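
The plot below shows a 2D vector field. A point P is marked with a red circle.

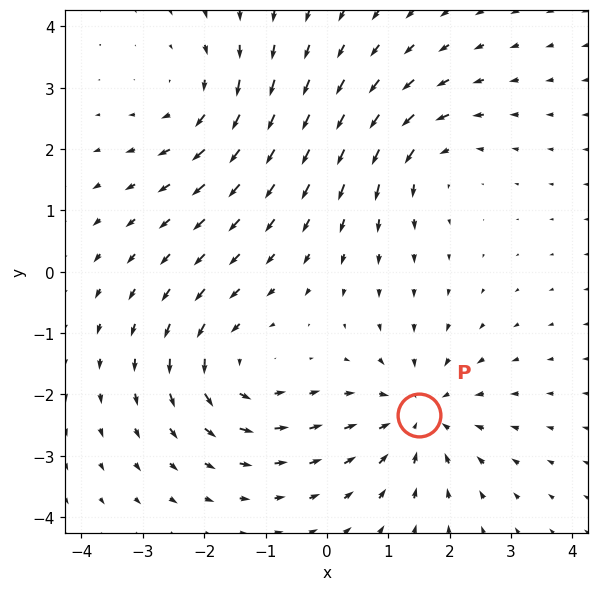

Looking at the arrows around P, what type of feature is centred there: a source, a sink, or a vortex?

At P (1.5, -2.3) the arrows converge inward. Divergence about -4, curl ≈0 — negative divergence with near-zero curl is a sink.

sink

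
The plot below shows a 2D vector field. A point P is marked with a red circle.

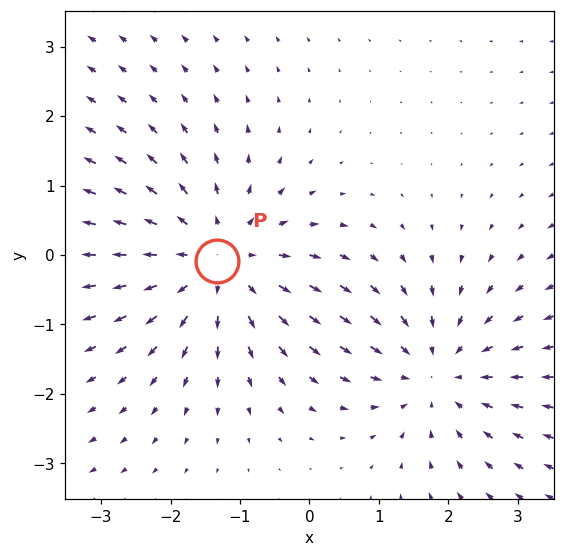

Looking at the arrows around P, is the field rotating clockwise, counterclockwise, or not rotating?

Near P at (-1.3, -0.1) the arrows show no circulation. The curl there is ≈0.

not rotating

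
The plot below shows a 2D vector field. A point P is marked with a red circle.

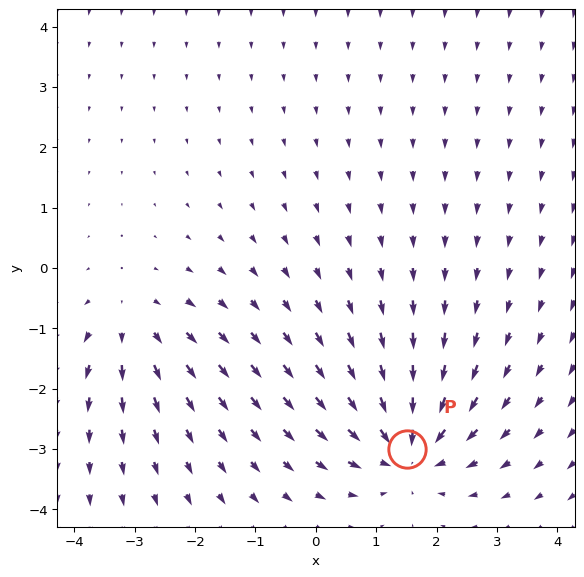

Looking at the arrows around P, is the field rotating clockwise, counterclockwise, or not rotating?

Near P at (1.5, -3.0) the arrows show no circulation. The curl there is ≈0.

not rotating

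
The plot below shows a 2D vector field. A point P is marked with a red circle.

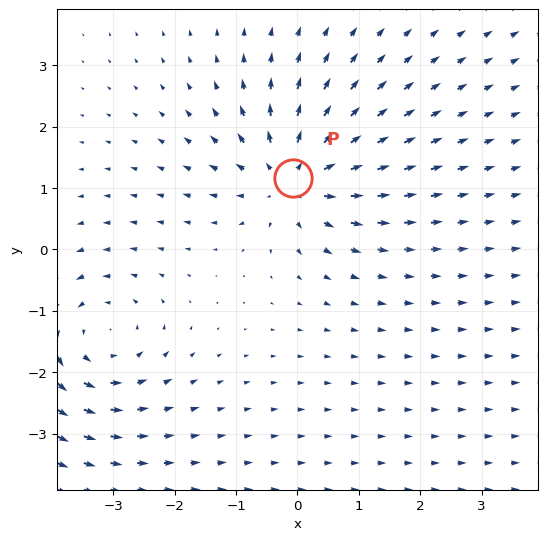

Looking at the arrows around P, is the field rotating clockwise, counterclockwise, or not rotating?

Near P at (-0.1, 1.2) the arrows show no circulation. The curl there is ≈0.

not rotating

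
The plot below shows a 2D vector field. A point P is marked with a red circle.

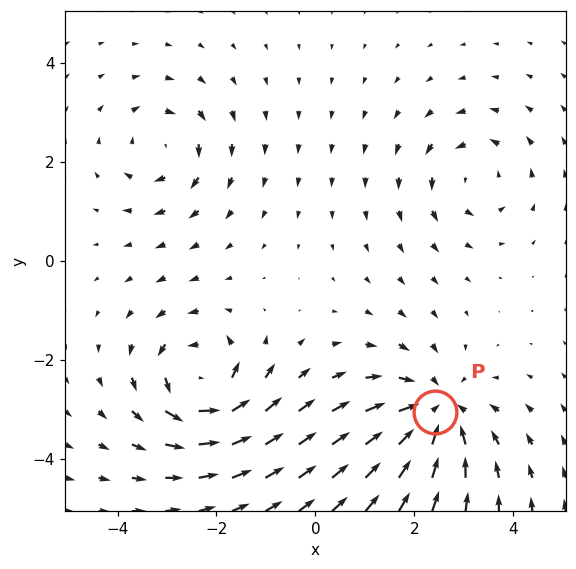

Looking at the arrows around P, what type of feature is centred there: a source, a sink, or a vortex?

At P (2.4, -3.1) the arrows converge inward. Divergence about -4, curl ≈0 — negative divergence with near-zero curl is a sink.

sink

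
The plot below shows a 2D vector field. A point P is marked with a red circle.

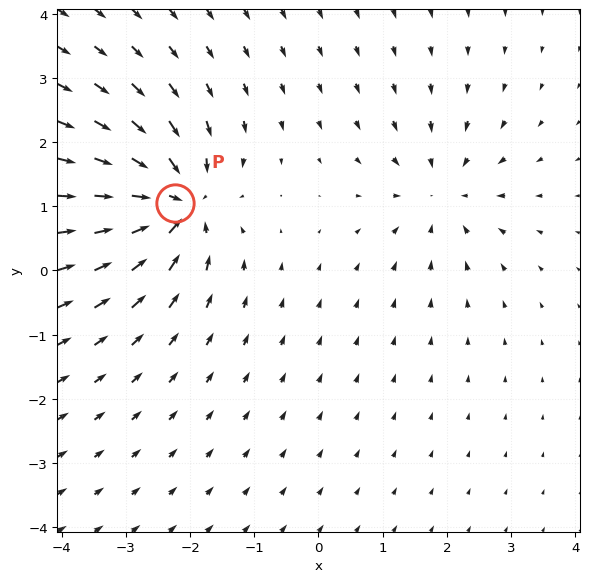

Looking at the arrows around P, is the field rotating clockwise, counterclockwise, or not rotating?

Near P at (-2.2, 1.0) the arrows show no circulation. The curl there is ≈0.

not rotating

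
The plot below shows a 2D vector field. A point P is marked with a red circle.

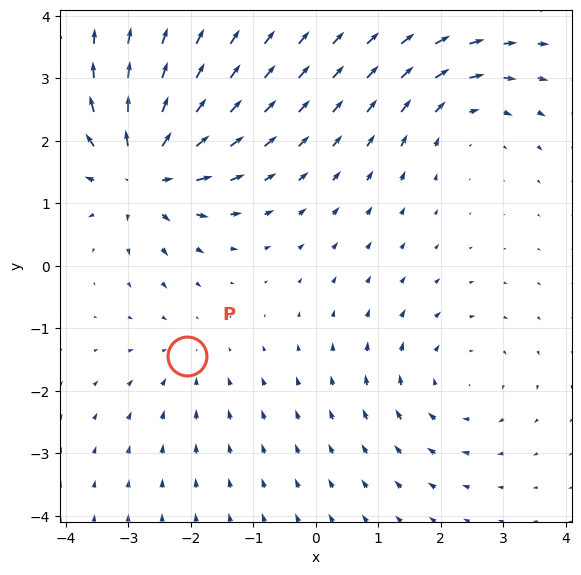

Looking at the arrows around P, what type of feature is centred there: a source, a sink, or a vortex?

At P (-2.1, -1.4) the arrows converge inward. Divergence about -2, curl ≈0 — negative divergence with near-zero curl is a sink.

sink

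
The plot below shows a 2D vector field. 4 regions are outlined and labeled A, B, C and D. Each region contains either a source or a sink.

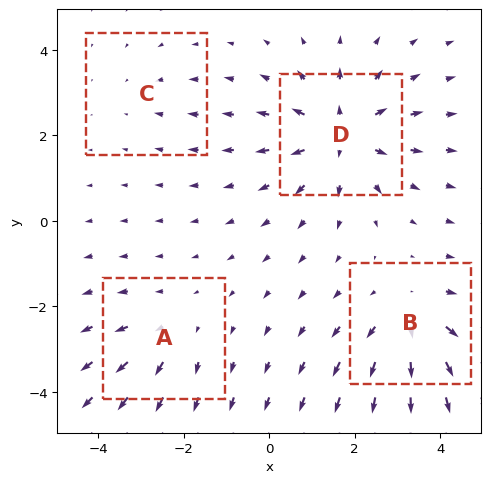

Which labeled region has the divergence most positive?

D

Divergence at each region's feature centre — A: about +3, B: about +4, C: about -2, D: about +6. Region D is most positive.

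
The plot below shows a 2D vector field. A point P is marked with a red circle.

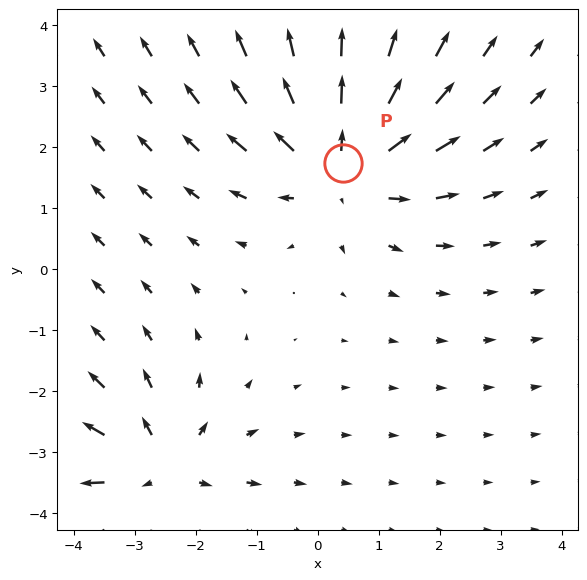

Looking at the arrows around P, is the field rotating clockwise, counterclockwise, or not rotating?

not rotating

Near P at (0.4, 1.7) the arrows show no circulation. The curl there is ≈0.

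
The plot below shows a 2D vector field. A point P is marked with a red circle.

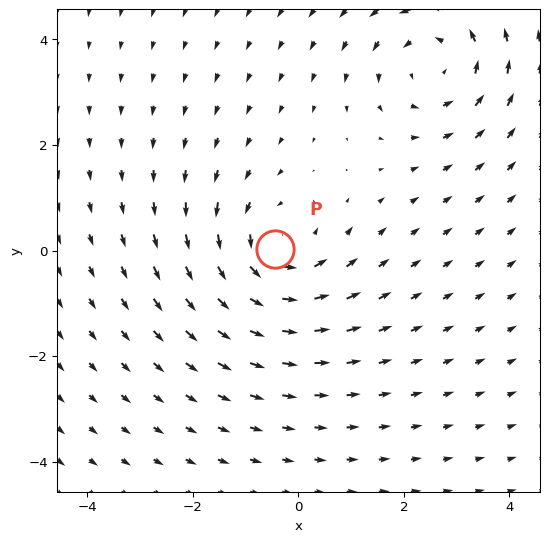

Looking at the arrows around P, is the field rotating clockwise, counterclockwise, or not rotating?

Near P at (-0.4, 0.0) the arrows circulate counterclockwise. The curl (z-component) there is about +3; positive curl means counterclockwise rotation.

counterclockwise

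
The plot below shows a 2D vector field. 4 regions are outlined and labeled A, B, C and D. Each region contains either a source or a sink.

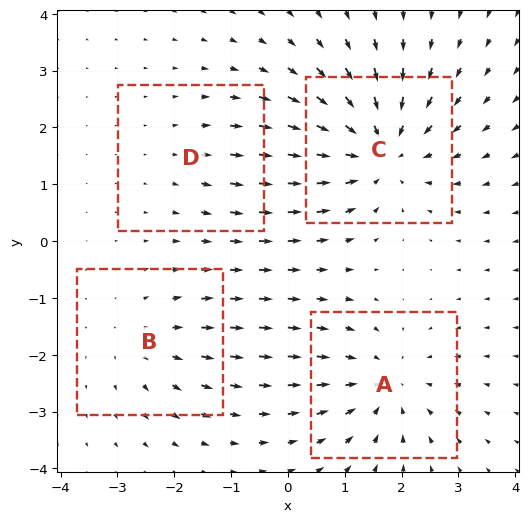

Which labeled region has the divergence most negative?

C

Divergence at each region's feature centre — A: about -4, B: about +3, C: about -6, D: about +2. Region C is most negative.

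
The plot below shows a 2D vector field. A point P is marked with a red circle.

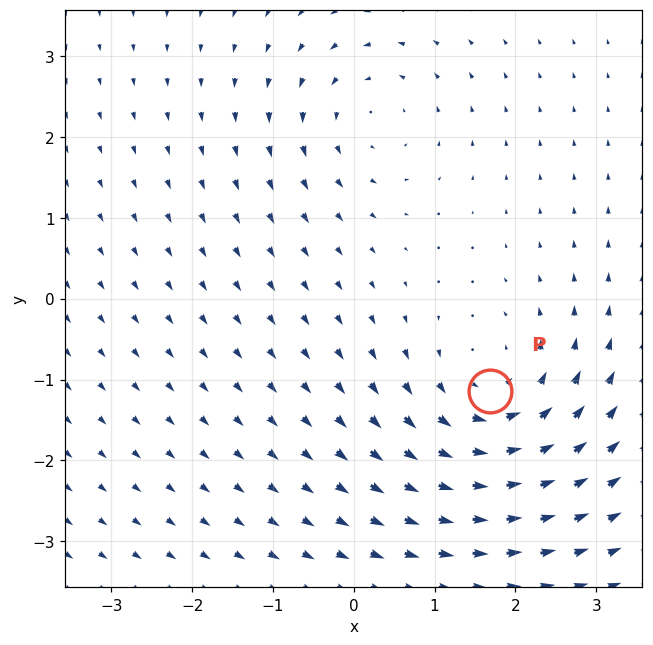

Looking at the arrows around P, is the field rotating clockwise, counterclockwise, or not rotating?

Near P at (1.7, -1.1) the arrows circulate counterclockwise. The curl (z-component) there is about +4; positive curl means counterclockwise rotation.

counterclockwise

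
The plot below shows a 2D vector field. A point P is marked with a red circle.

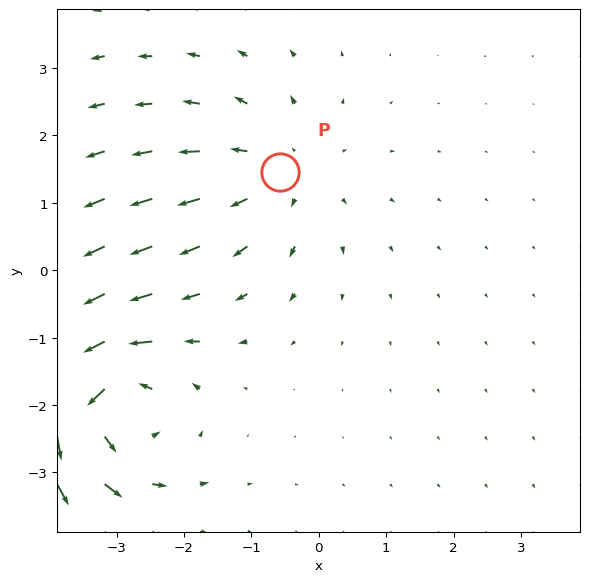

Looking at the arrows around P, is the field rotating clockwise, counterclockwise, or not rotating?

Near P at (-0.6, 1.5) the arrows show no circulation. The curl there is ≈0.

not rotating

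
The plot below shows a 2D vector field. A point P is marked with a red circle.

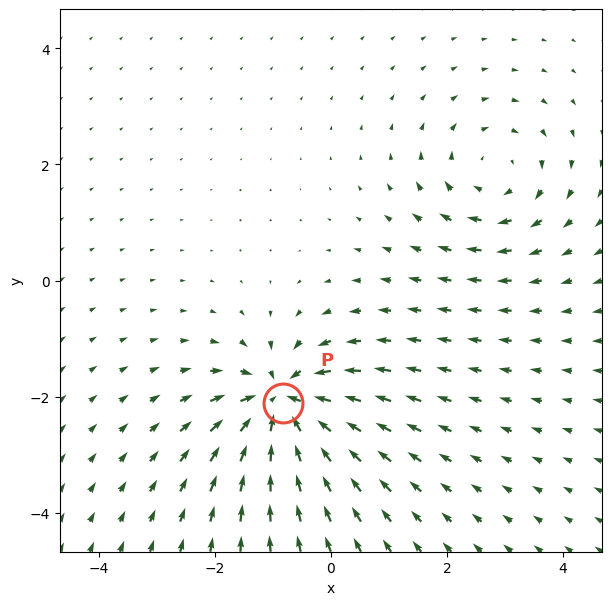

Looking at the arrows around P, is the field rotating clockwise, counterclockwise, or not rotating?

Near P at (-0.8, -2.1) the arrows show no circulation. The curl there is ≈0.

not rotating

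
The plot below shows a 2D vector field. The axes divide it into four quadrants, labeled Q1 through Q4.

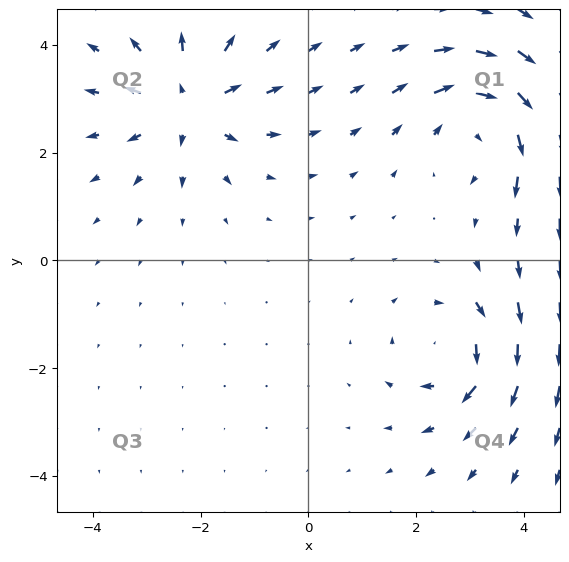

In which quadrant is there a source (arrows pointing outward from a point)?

Q2

The source sits at approximately (-2.2, 2.9), which lies in quadrant Q2. The divergence there is about +4, positive as expected for a source.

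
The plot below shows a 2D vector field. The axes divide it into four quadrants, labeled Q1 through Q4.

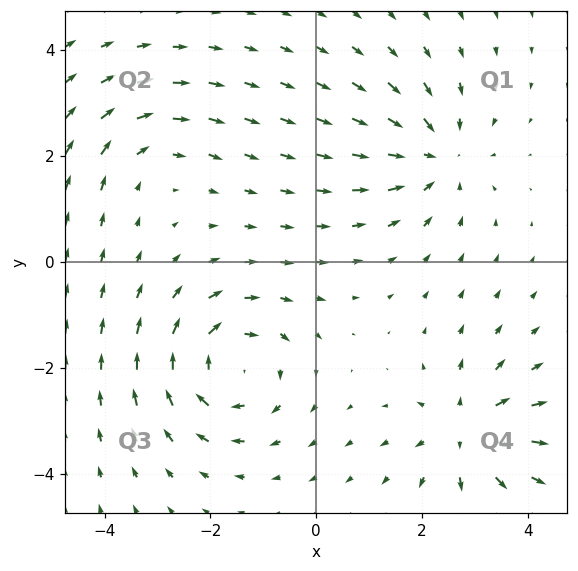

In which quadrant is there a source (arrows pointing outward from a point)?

The source sits at approximately (2.9, -3.2), which lies in quadrant Q4. The divergence there is about +5, positive as expected for a source.

Q4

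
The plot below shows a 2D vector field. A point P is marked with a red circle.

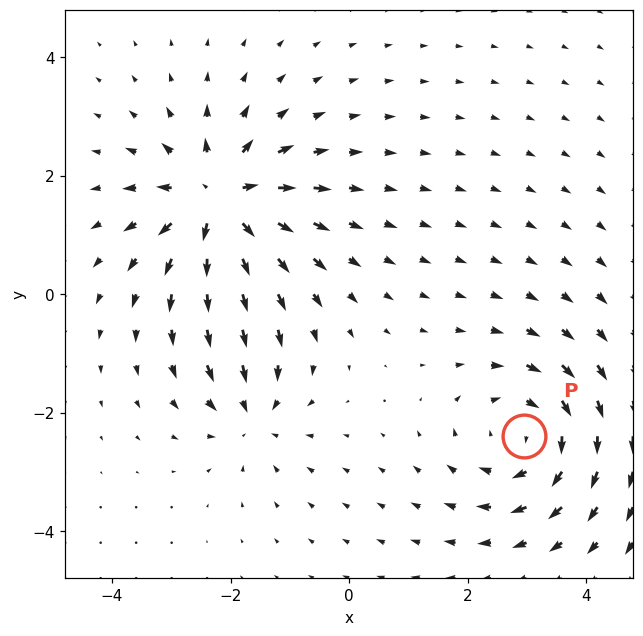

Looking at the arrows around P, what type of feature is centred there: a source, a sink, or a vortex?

At P (2.9, -2.4) the arrows circulate clockwise. Divergence ≈0, curl about -4 — near-zero divergence with nonzero curl is a vortex.

vortex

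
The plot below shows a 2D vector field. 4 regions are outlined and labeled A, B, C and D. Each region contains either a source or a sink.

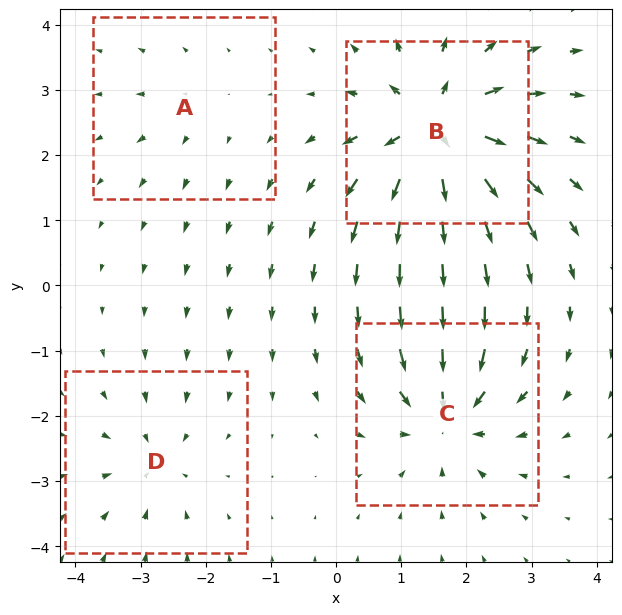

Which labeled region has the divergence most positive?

Divergence at each region's feature centre — A: about +2, B: about +9, C: about -6, D: about -4. Region B is most positive.

B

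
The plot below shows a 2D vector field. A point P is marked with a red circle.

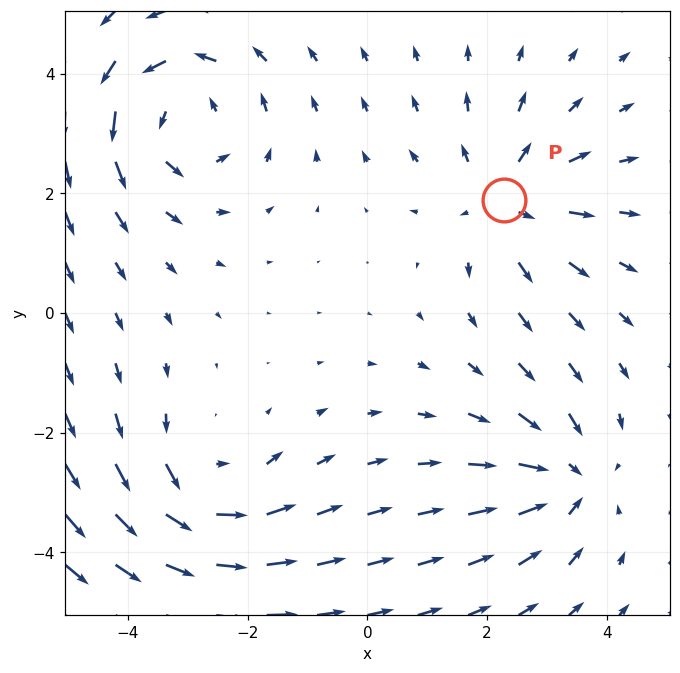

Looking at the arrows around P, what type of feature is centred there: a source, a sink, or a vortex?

At P (2.3, 1.9) the arrows spread outward. Divergence about +3, curl ≈0 — positive divergence with near-zero curl is a source.

source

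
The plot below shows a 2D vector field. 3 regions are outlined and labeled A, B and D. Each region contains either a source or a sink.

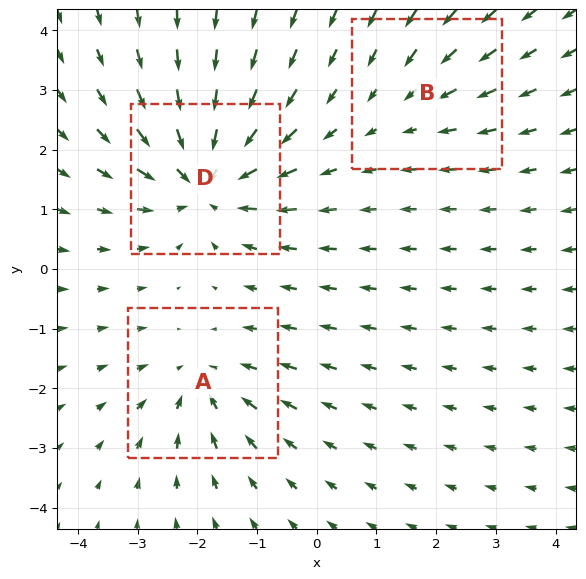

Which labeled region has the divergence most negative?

D

Divergence at each region's feature centre — A: about -3, B: about -2, D: about -5. Region D is most negative.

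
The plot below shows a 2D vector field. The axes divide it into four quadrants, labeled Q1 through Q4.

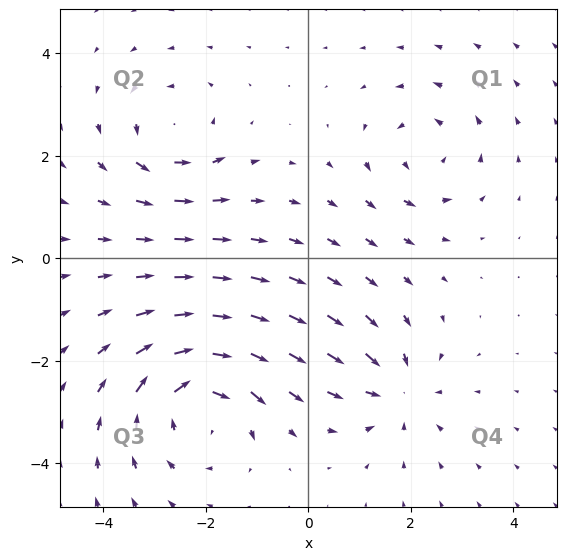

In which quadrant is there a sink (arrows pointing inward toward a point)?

Q4

The sink sits at approximately (1.7, -2.6), which lies in quadrant Q4. The divergence there is about -3, negative as expected for a sink.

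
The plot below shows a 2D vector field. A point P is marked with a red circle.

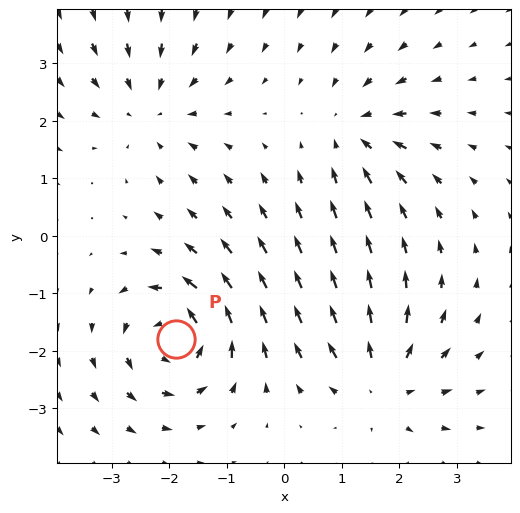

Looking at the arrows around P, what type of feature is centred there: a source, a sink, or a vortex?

At P (-1.9, -1.8) the arrows circulate counterclockwise. Divergence ≈0, curl about +7 — near-zero divergence with nonzero curl is a vortex.

vortex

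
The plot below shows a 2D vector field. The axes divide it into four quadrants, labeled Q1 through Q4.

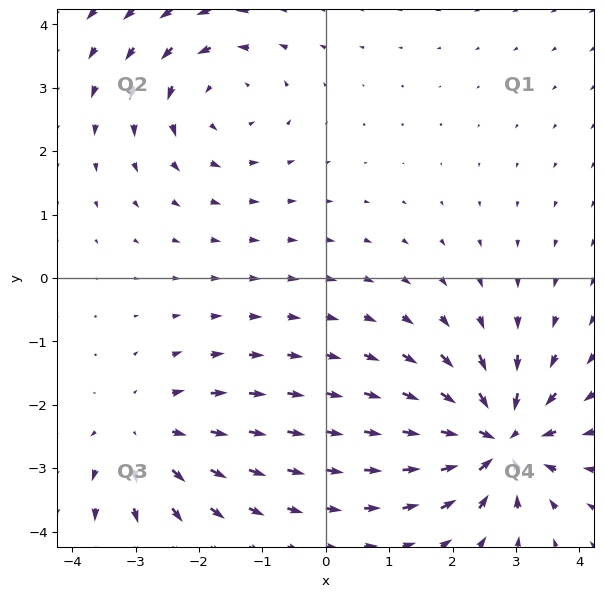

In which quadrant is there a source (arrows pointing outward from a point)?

The source sits at approximately (-2.9, -2.5), which lies in quadrant Q3. The divergence there is about +3, positive as expected for a source.

Q3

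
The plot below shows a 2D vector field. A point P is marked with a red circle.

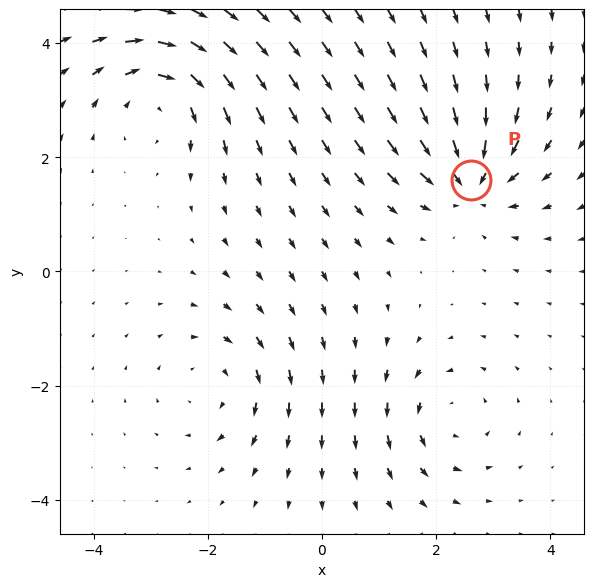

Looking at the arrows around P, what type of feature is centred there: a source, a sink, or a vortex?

At P (2.6, 1.6) the arrows converge inward. Divergence about -6, curl ≈0 — negative divergence with near-zero curl is a sink.

sink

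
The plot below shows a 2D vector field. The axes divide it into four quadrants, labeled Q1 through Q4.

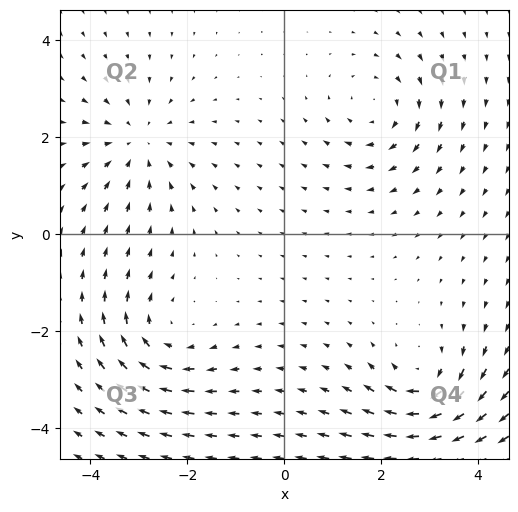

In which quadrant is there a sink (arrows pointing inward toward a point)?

Q2

The sink sits at approximately (-3.0, 1.9), which lies in quadrant Q2. The divergence there is about -4, negative as expected for a sink.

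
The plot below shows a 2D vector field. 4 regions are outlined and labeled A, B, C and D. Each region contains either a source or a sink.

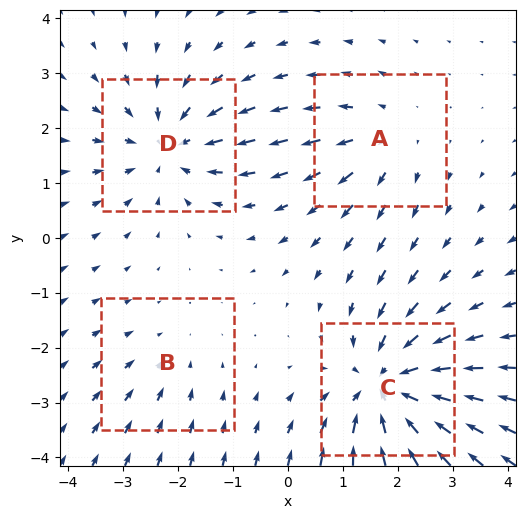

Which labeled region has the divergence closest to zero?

Divergence at each region's feature centre — A: about +3, B: about -2, C: about -6, D: about -4. Region B is closest to zero.

B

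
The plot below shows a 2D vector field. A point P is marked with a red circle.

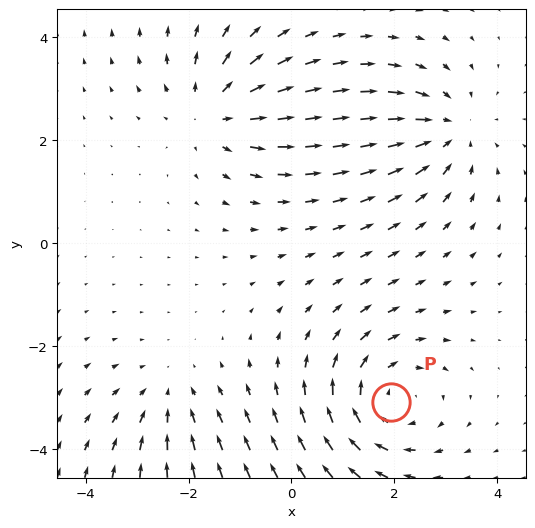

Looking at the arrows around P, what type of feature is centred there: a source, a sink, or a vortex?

vortex

At P (1.9, -3.1) the arrows circulate clockwise. Divergence ≈0, curl about -4 — near-zero divergence with nonzero curl is a vortex.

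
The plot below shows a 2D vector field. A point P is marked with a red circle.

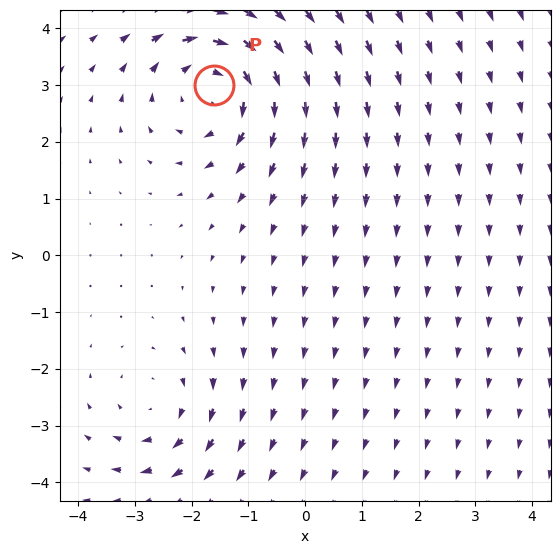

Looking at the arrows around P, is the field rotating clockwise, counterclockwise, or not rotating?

clockwise

Near P at (-1.6, 3.0) the arrows circulate clockwise. The curl (z-component) there is about -4; negative curl means clockwise rotation.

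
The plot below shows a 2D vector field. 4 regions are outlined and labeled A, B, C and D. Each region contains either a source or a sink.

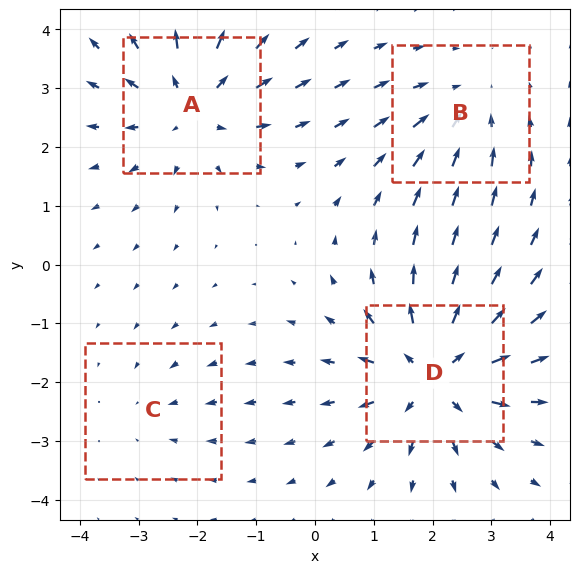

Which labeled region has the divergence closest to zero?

Divergence at each region's feature centre — A: about +5, B: about -3, C: about -2, D: about +6. Region C is closest to zero.

C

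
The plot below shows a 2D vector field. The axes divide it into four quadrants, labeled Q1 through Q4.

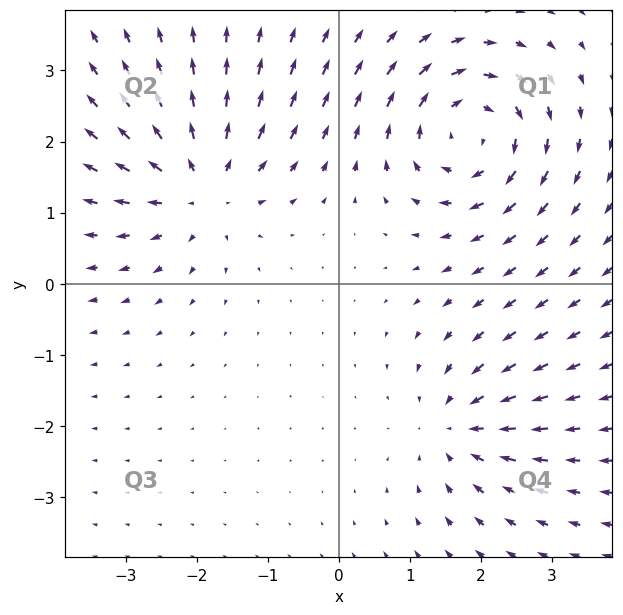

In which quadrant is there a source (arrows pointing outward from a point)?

The source sits at approximately (-1.9, 1.4), which lies in quadrant Q2. The divergence there is about +4, positive as expected for a source.

Q2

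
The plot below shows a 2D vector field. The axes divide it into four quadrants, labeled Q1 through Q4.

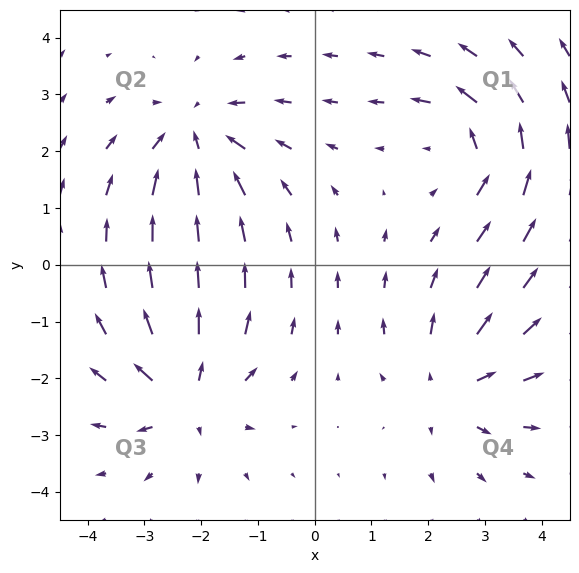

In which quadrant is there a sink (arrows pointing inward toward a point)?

Q2

The sink sits at approximately (-2.1, 2.2), which lies in quadrant Q2. The divergence there is about -4, negative as expected for a sink.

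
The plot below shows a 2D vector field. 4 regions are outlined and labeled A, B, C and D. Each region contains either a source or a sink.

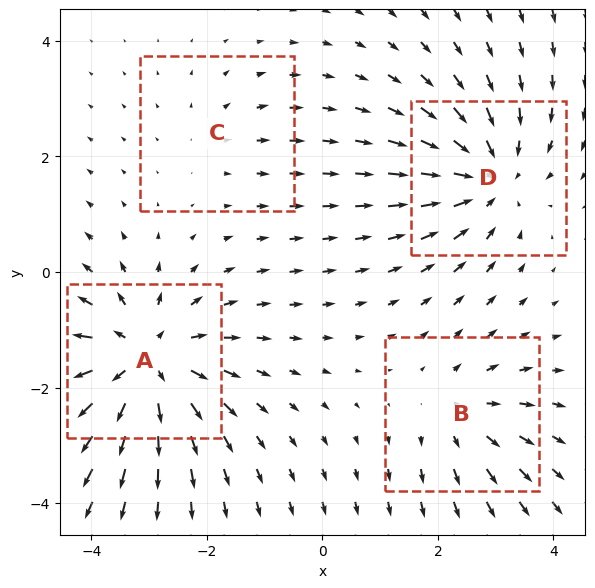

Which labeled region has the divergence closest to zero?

C

Divergence at each region's feature centre — A: about +6, B: about +3, C: about +2, D: about -5. Region C is closest to zero.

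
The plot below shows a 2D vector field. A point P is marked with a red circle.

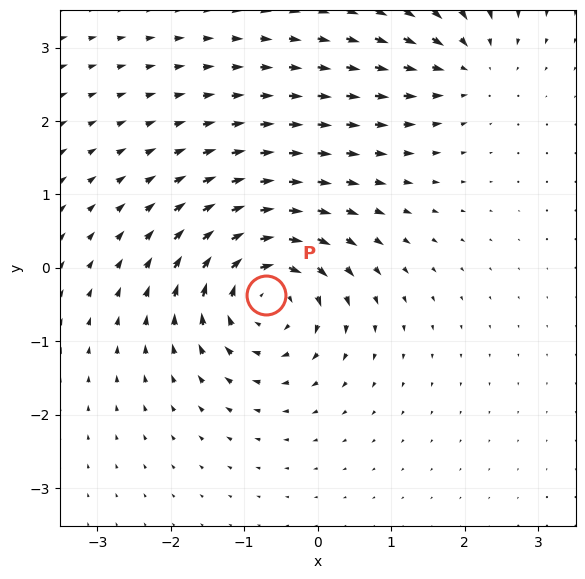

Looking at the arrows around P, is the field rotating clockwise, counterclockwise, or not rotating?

clockwise

Near P at (-0.7, -0.4) the arrows circulate clockwise. The curl (z-component) there is about -6; negative curl means clockwise rotation.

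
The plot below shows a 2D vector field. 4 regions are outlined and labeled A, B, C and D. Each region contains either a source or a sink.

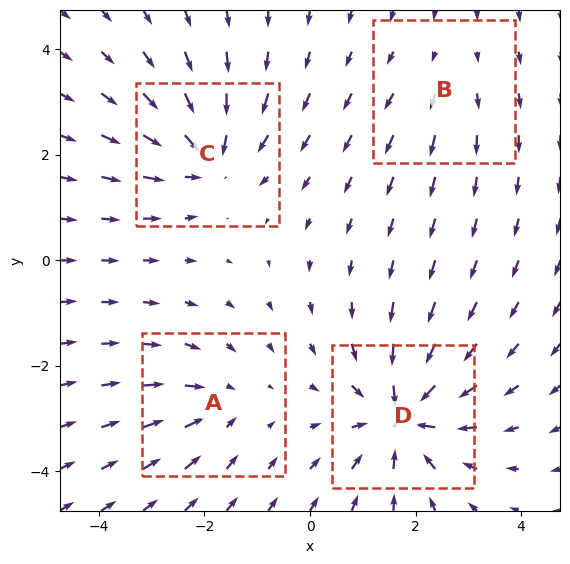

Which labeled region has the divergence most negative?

D

Divergence at each region's feature centre — A: about -3, B: about +2, C: about -5, D: about -7. Region D is most negative.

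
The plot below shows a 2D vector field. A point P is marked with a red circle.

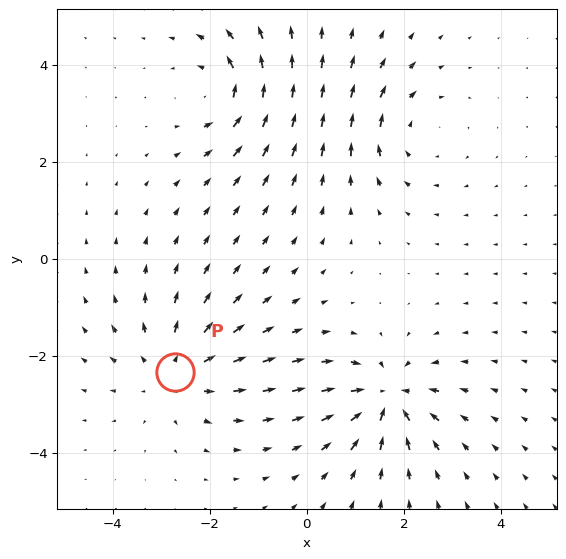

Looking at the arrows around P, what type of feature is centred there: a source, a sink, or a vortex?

At P (-2.7, -2.3) the arrows spread outward. Divergence about +3, curl ≈0 — positive divergence with near-zero curl is a source.

source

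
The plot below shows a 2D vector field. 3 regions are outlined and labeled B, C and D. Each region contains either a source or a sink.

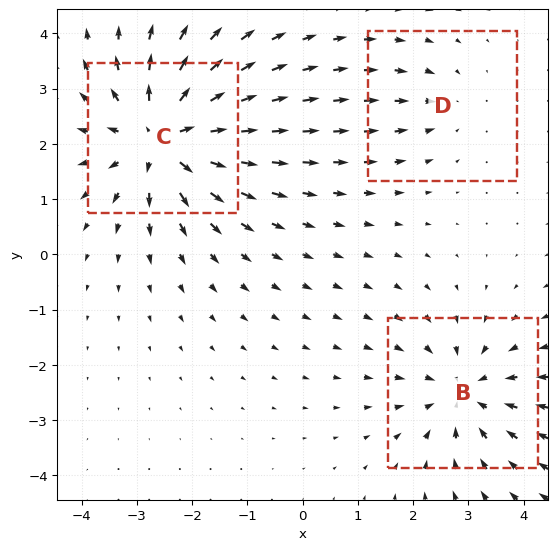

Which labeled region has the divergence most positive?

C

Divergence at each region's feature centre — B: about -4, C: about +5, D: about -2. Region C is most positive.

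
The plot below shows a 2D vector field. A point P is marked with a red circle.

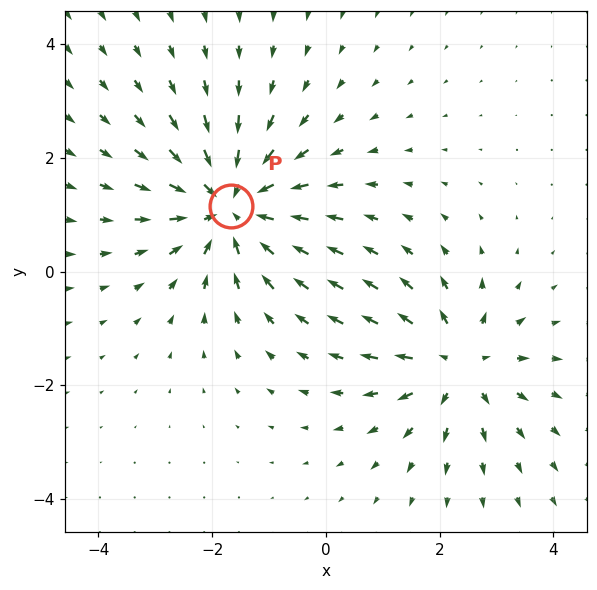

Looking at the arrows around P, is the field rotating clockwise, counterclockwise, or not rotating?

not rotating

Near P at (-1.7, 1.1) the arrows show no circulation. The curl there is ≈0.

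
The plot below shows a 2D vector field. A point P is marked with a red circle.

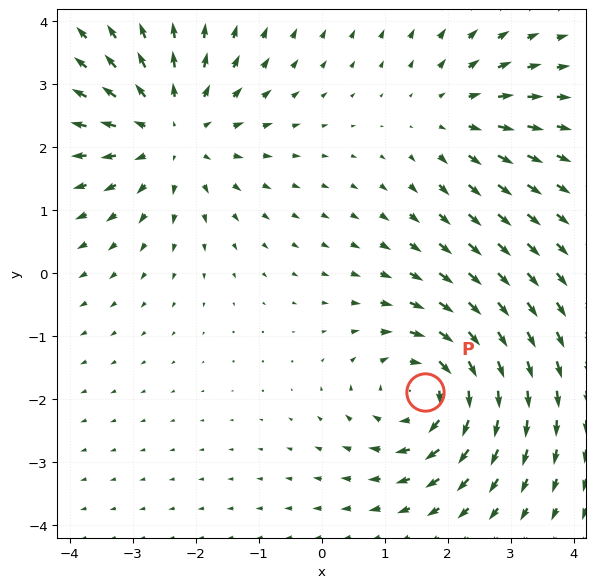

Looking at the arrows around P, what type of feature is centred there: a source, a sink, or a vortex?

vortex

At P (1.6, -1.9) the arrows circulate clockwise. Divergence ≈0, curl about -5 — near-zero divergence with nonzero curl is a vortex.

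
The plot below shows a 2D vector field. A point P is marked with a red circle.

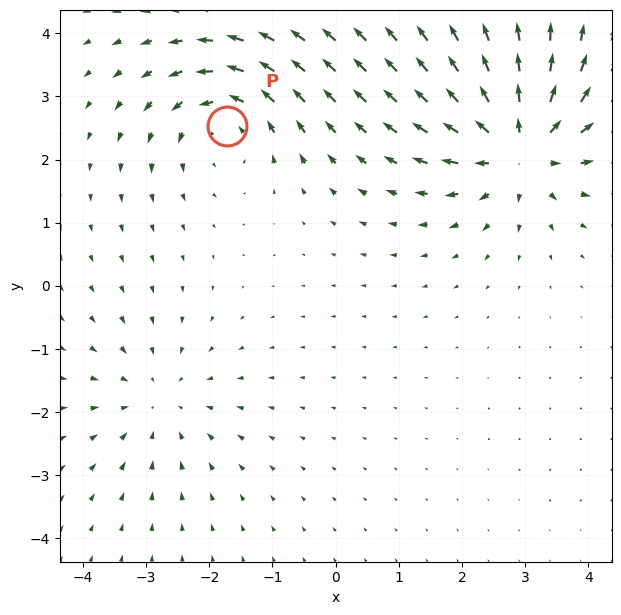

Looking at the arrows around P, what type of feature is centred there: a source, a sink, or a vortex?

At P (-1.7, 2.5) the arrows circulate counterclockwise. Divergence ≈0, curl about +4 — near-zero divergence with nonzero curl is a vortex.

vortex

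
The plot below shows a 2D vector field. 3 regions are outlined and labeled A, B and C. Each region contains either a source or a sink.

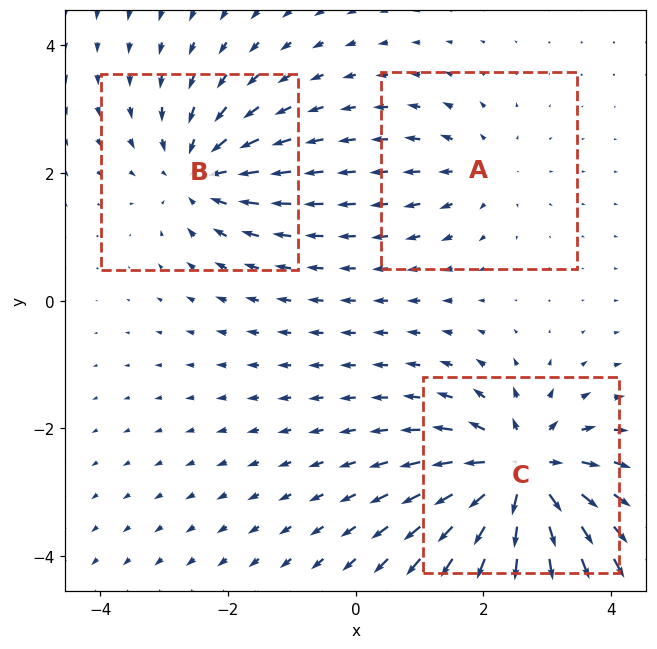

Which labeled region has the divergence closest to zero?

Divergence at each region's feature centre — A: about +2, B: about -4, C: about +6. Region A is closest to zero.

A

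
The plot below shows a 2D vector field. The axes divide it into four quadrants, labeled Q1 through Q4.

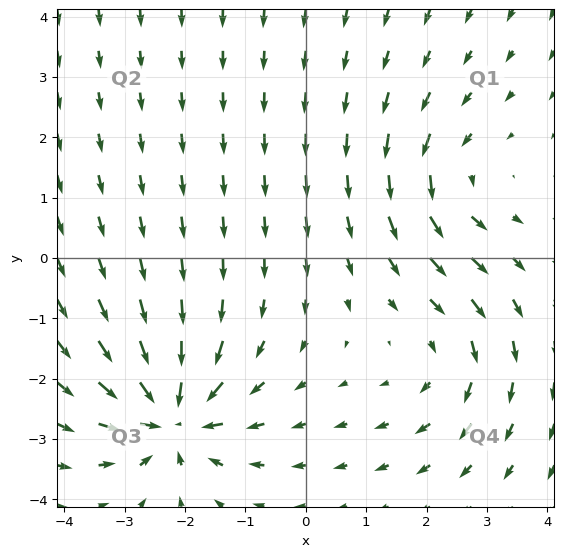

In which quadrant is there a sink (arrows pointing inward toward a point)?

Q3

The sink sits at approximately (-2.2, -2.6), which lies in quadrant Q3. The divergence there is about -5, negative as expected for a sink.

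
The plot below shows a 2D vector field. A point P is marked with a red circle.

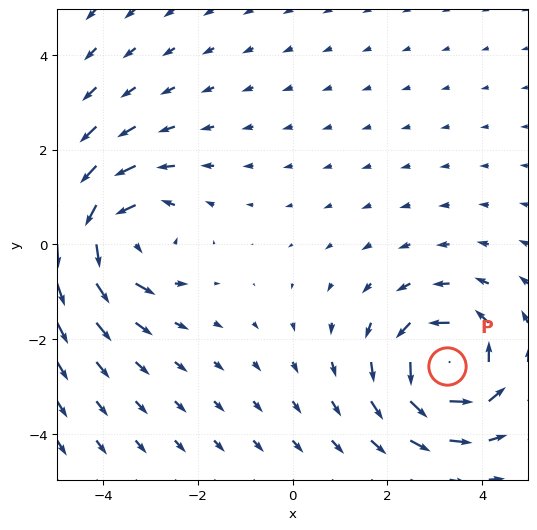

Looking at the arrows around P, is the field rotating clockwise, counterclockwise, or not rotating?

counterclockwise

Near P at (3.3, -2.6) the arrows circulate counterclockwise. The curl (z-component) there is about +4; positive curl means counterclockwise rotation.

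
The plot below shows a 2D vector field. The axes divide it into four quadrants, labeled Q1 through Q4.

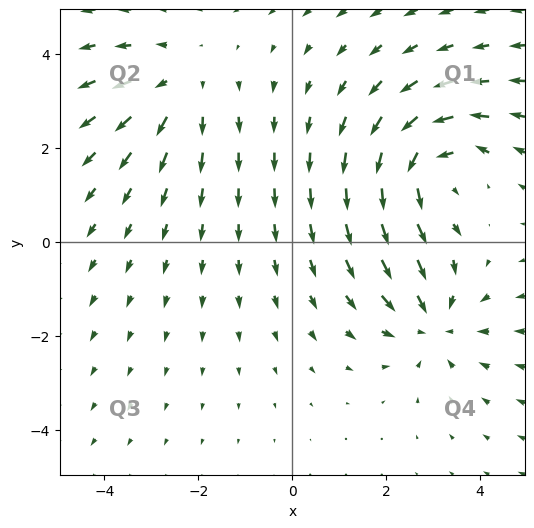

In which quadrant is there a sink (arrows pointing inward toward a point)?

Q4

The sink sits at approximately (3.0, -1.7), which lies in quadrant Q4. The divergence there is about -3, negative as expected for a sink.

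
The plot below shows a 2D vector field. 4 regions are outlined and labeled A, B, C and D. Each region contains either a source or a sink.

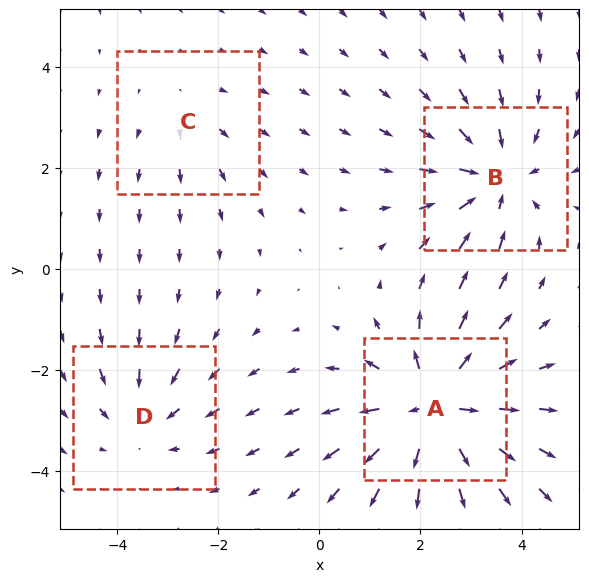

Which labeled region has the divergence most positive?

A

Divergence at each region's feature centre — A: about +6, B: about -4, C: about +2, D: about -3. Region A is most positive.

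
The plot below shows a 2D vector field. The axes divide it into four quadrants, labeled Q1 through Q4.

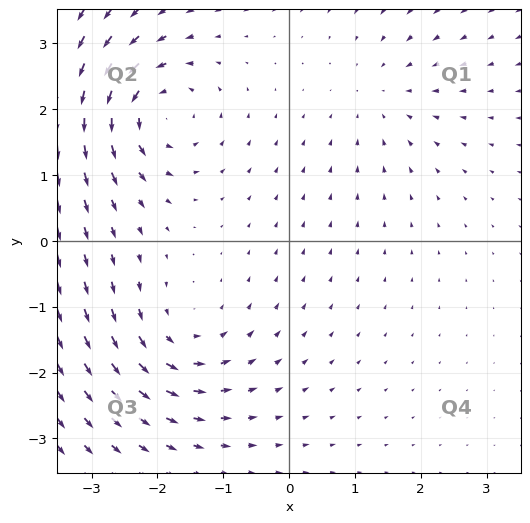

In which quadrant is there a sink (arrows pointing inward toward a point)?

Q1

The sink sits at approximately (1.4, 2.2), which lies in quadrant Q1. The divergence there is about -2, negative as expected for a sink.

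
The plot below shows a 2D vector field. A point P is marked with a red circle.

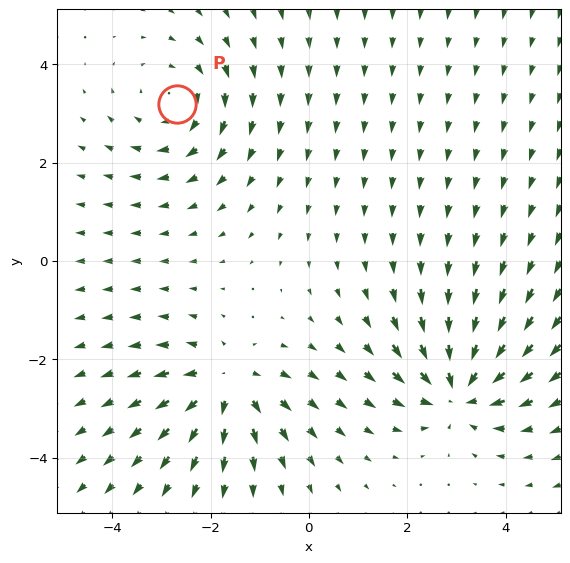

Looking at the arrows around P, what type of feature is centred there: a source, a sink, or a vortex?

vortex

At P (-2.7, 3.2) the arrows circulate clockwise. Divergence ≈0, curl about -3 — near-zero divergence with nonzero curl is a vortex.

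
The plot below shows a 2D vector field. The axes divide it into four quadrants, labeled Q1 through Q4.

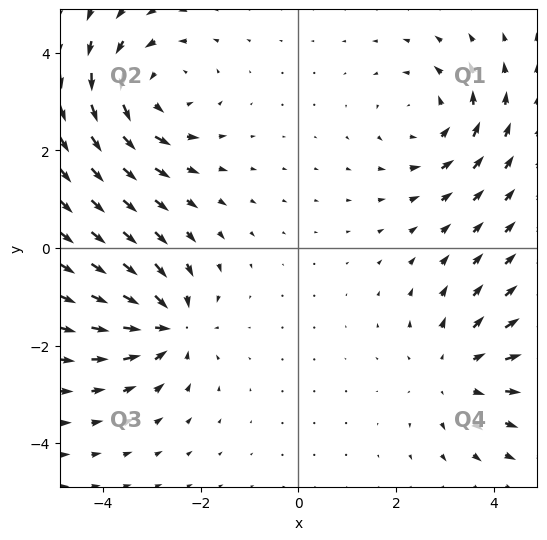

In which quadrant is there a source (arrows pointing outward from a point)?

Q4

The source sits at approximately (3.3, -2.5), which lies in quadrant Q4. The divergence there is about +3, positive as expected for a source.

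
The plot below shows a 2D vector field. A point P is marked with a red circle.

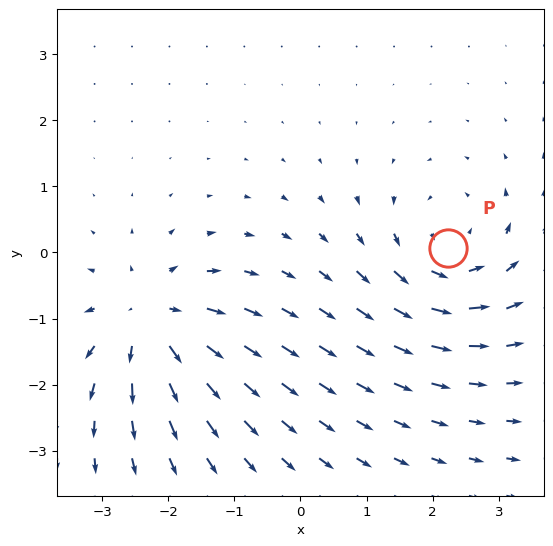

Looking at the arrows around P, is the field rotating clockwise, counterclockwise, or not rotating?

Near P at (2.2, 0.1) the arrows circulate counterclockwise. The curl (z-component) there is about +4; positive curl means counterclockwise rotation.

counterclockwise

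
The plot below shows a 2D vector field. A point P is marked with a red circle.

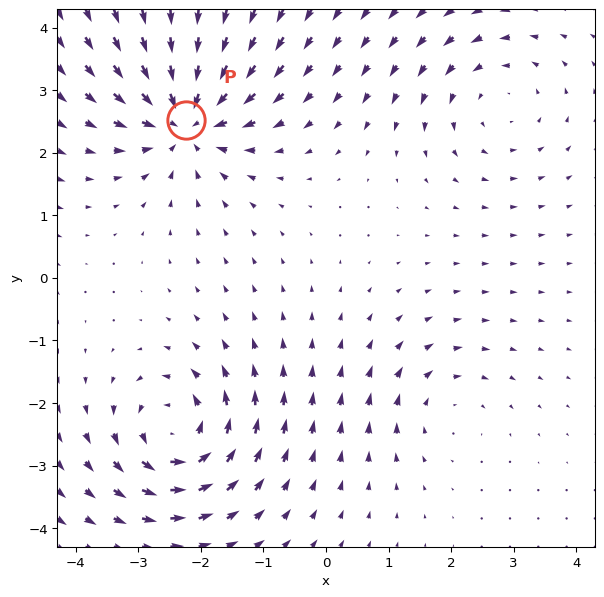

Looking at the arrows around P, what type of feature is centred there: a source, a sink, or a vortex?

At P (-2.2, 2.5) the arrows converge inward. Divergence about -6, curl ≈0 — negative divergence with near-zero curl is a sink.

sink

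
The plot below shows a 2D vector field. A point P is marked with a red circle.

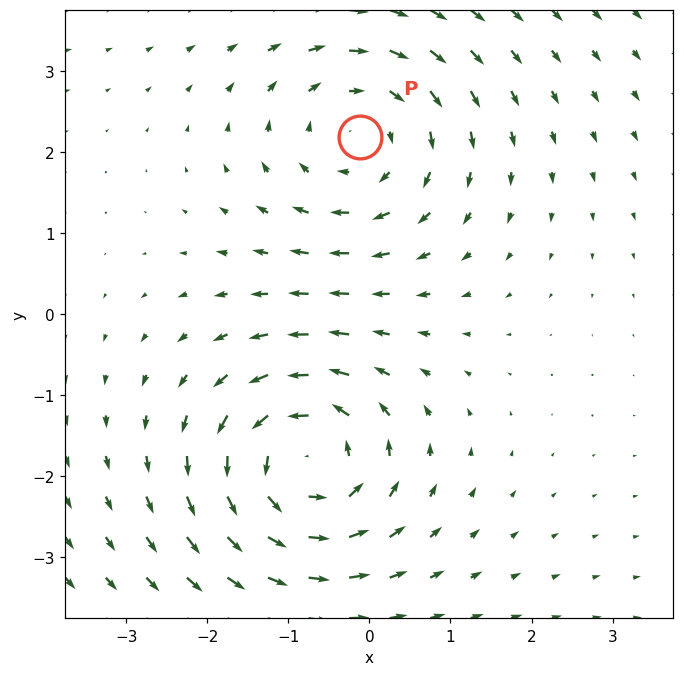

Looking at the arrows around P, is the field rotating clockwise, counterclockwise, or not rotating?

Near P at (-0.1, 2.2) the arrows circulate clockwise. The curl (z-component) there is about -2; negative curl means clockwise rotation.

clockwise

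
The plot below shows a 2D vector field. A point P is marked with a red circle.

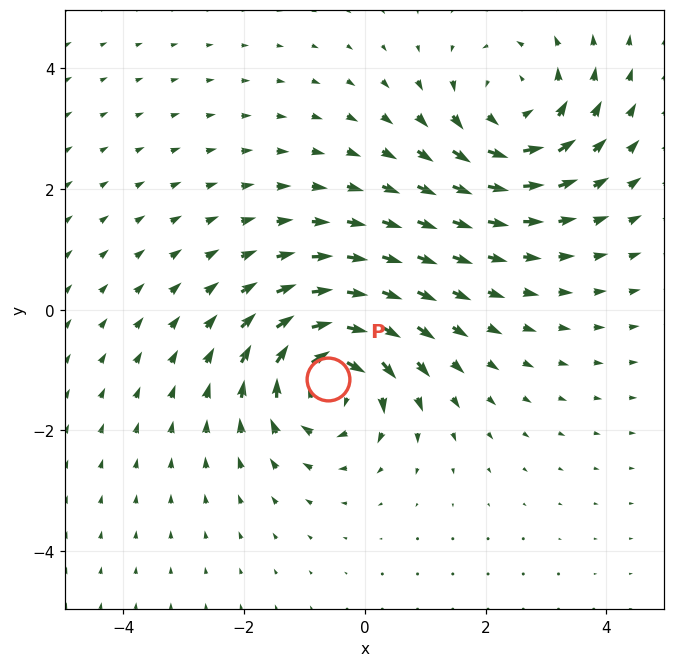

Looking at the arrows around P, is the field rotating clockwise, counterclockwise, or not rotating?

clockwise

Near P at (-0.6, -1.2) the arrows circulate clockwise. The curl (z-component) there is about -6; negative curl means clockwise rotation.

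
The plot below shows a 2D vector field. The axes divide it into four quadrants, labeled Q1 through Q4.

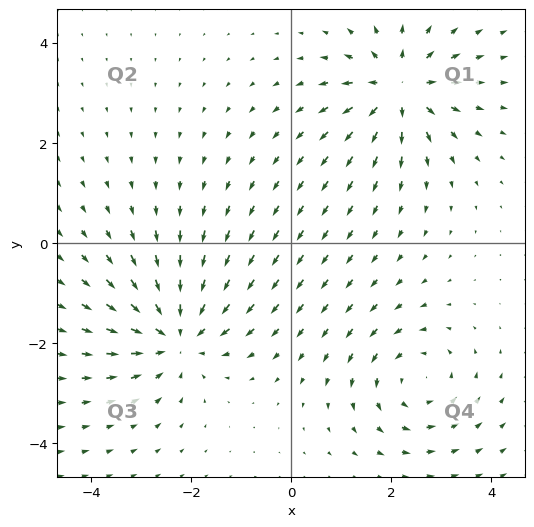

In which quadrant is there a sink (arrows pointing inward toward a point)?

Q3

The sink sits at approximately (-2.3, -1.8), which lies in quadrant Q3. The divergence there is about -4, negative as expected for a sink.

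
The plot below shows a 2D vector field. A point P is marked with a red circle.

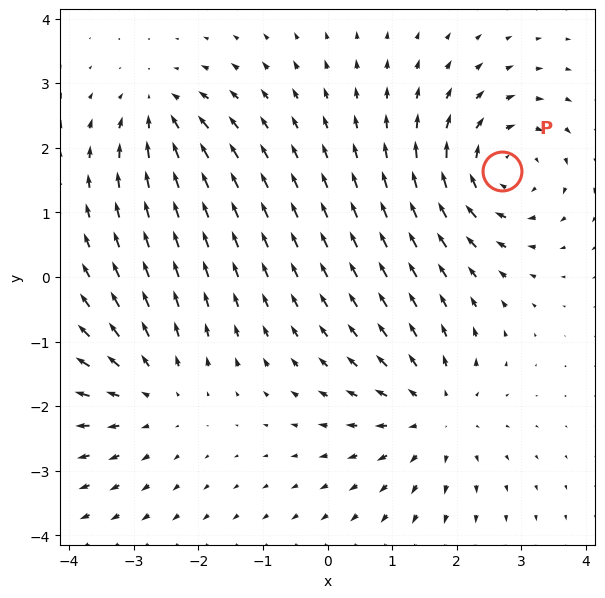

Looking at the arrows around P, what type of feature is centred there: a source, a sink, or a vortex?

At P (2.7, 1.6) the arrows circulate clockwise. Divergence ≈0, curl about -5 — near-zero divergence with nonzero curl is a vortex.

vortex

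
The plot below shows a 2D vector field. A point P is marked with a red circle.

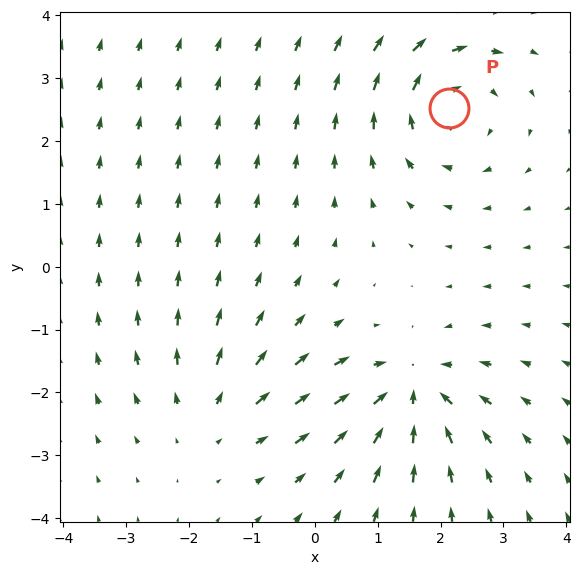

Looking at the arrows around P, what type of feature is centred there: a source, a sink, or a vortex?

vortex

At P (2.1, 2.5) the arrows circulate clockwise. Divergence ≈0, curl about -4 — near-zero divergence with nonzero curl is a vortex.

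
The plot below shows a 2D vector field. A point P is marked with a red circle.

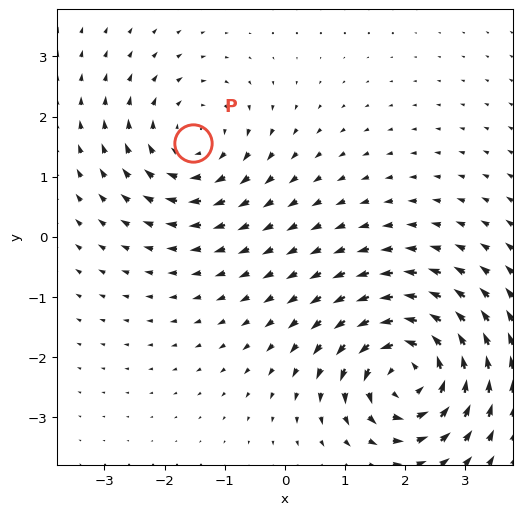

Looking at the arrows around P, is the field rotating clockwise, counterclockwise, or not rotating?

Near P at (-1.5, 1.6) the arrows circulate clockwise. The curl (z-component) there is about -3; negative curl means clockwise rotation.

clockwise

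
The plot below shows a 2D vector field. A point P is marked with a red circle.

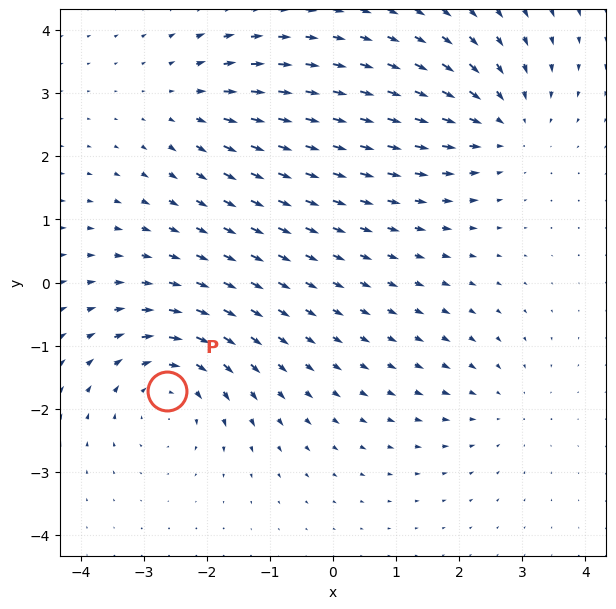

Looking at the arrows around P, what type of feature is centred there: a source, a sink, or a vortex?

At P (-2.6, -1.7) the arrows circulate clockwise. Divergence ≈0, curl about -5 — near-zero divergence with nonzero curl is a vortex.

vortex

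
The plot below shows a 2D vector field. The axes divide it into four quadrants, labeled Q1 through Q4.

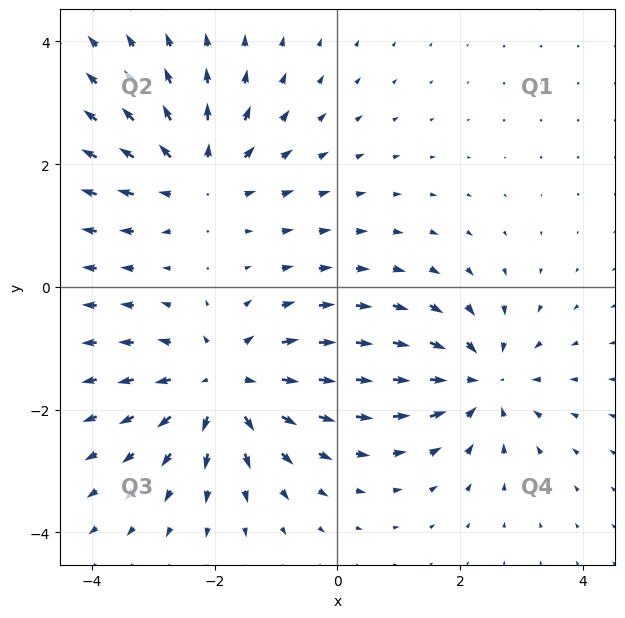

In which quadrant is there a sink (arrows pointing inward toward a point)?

The sink sits at approximately (2.4, -1.5), which lies in quadrant Q4. The divergence there is about -4, negative as expected for a sink.

Q4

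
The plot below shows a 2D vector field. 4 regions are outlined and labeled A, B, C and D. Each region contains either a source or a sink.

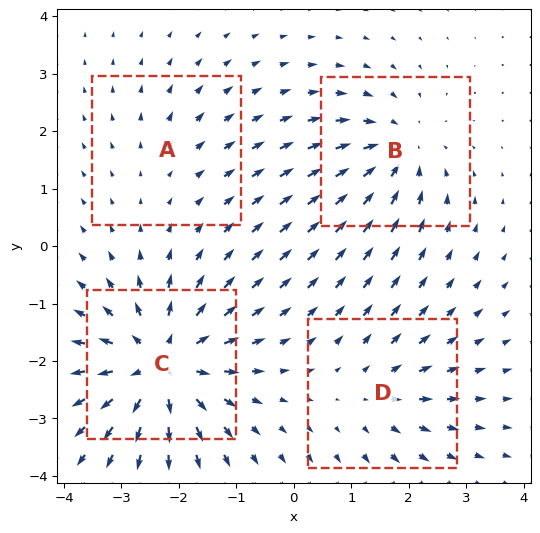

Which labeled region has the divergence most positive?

C

Divergence at each region's feature centre — A: about +2, B: about -5, C: about +8, D: about +3. Region C is most positive.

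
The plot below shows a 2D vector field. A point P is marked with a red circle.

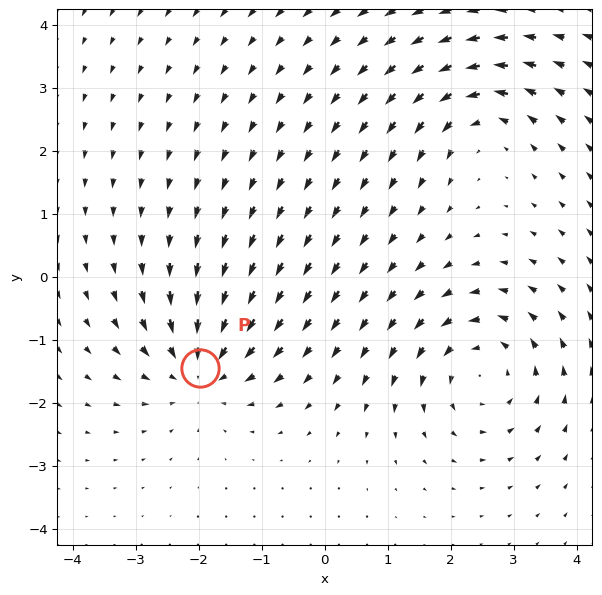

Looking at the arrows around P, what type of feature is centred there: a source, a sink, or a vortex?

sink

At P (-2.0, -1.4) the arrows converge inward. Divergence about -4, curl ≈0 — negative divergence with near-zero curl is a sink.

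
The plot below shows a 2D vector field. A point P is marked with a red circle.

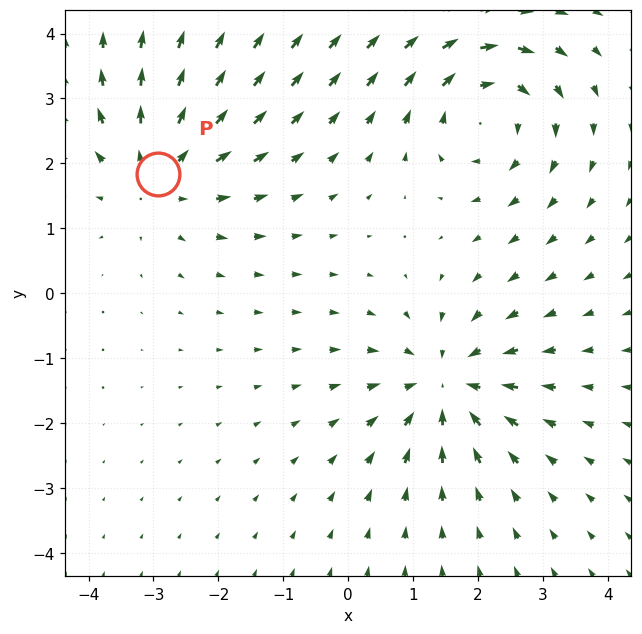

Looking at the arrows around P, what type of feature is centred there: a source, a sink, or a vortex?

At P (-2.9, 1.8) the arrows spread outward. Divergence about +3, curl ≈0 — positive divergence with near-zero curl is a source.

source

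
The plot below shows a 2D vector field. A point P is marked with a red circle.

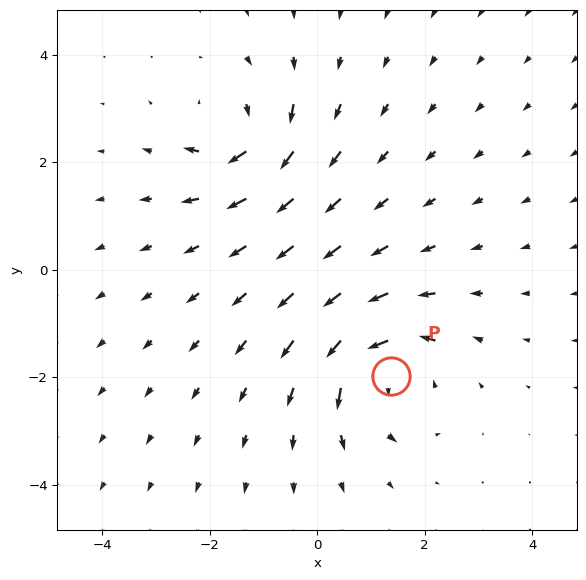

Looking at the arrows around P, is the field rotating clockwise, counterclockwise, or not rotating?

counterclockwise

Near P at (1.4, -2.0) the arrows circulate counterclockwise. The curl (z-component) there is about +6; positive curl means counterclockwise rotation.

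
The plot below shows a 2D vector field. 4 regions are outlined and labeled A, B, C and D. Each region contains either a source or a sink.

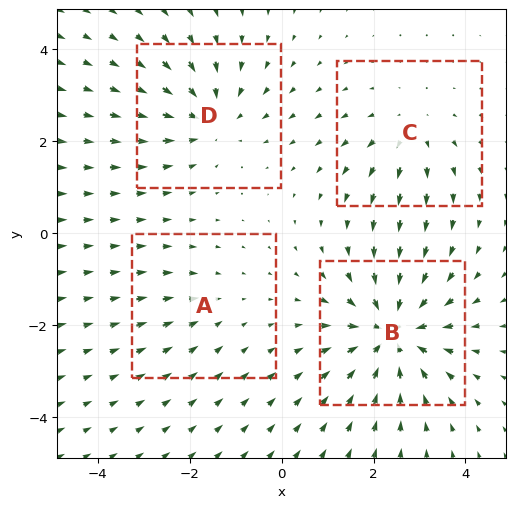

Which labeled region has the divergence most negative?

B

Divergence at each region's feature centre — A: about -2, B: about -6, C: about +3, D: about -4. Region B is most negative.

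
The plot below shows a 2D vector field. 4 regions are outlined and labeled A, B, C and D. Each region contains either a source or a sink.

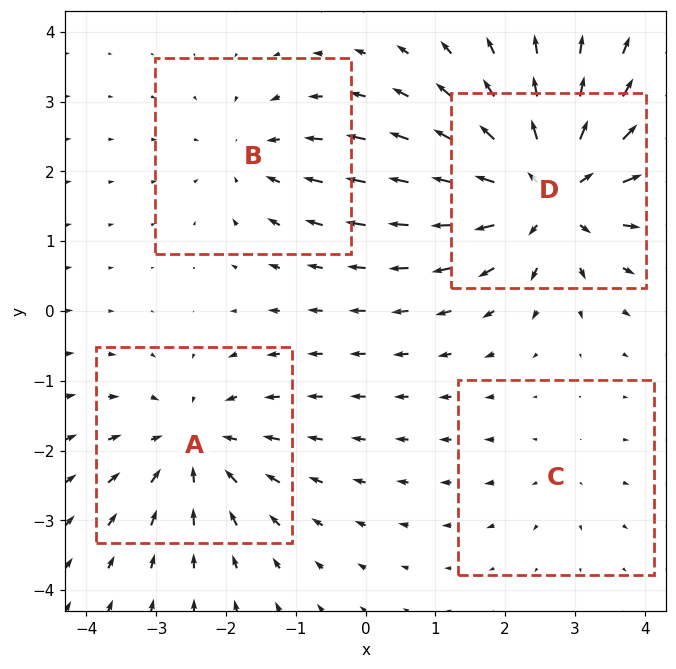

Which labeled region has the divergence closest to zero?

Divergence at each region's feature centre — A: about -5, B: about -3, C: about +2, D: about +7. Region C is closest to zero.

C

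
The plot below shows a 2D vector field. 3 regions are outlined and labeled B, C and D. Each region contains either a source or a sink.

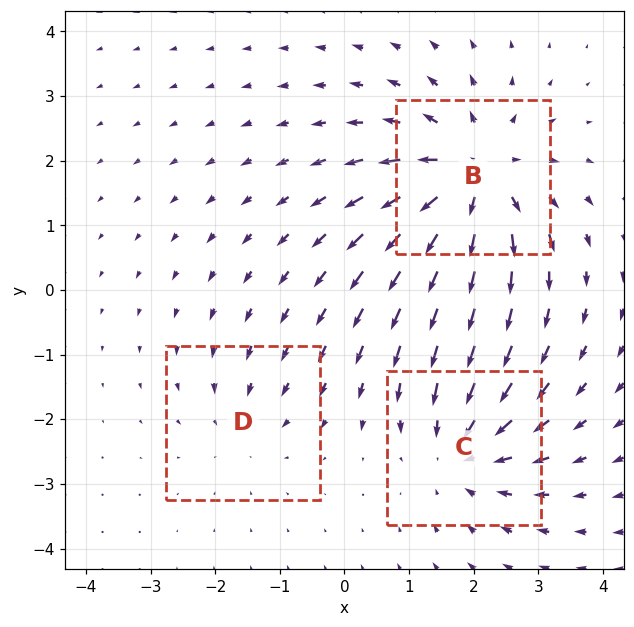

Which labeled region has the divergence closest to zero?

Divergence at each region's feature centre — B: about +5, C: about -3, D: about -2. Region D is closest to zero.

D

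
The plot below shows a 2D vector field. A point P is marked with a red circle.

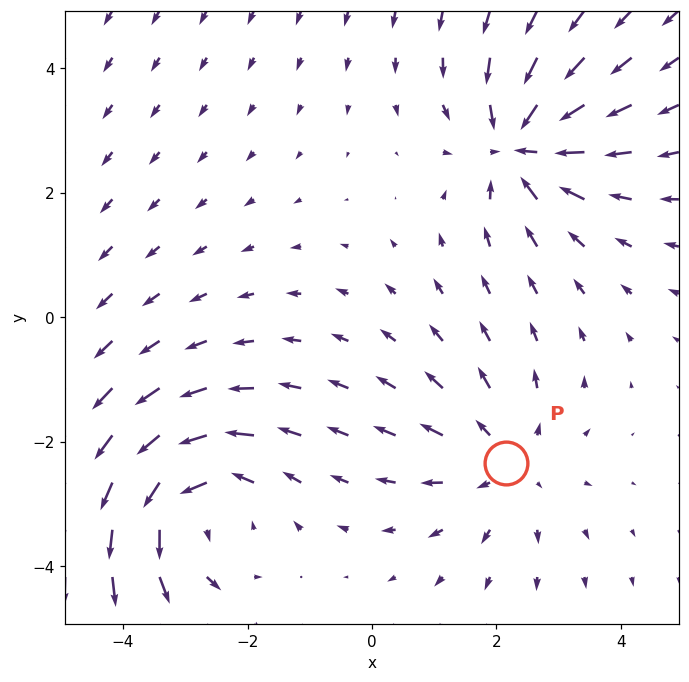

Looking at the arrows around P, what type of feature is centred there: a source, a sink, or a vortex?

At P (2.1, -2.3) the arrows spread outward. Divergence about +3, curl ≈0 — positive divergence with near-zero curl is a source.

source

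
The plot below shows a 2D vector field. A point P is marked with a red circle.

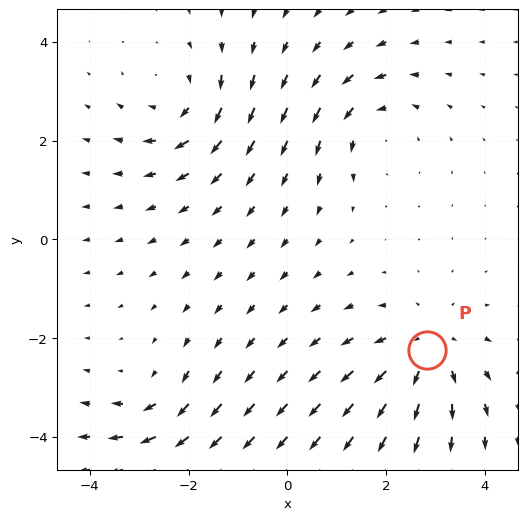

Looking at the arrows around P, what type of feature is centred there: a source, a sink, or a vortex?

source

At P (2.8, -2.2) the arrows spread outward. Divergence about +4, curl ≈0 — positive divergence with near-zero curl is a source.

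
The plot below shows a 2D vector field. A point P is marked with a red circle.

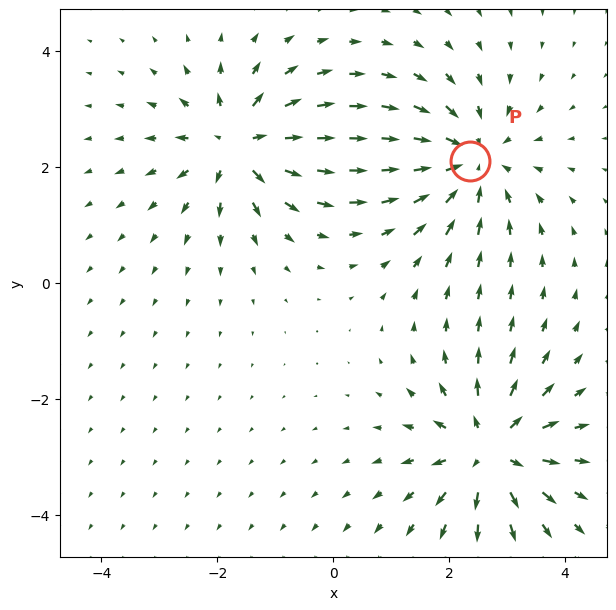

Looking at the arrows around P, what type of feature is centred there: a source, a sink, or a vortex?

sink

At P (2.4, 2.1) the arrows converge inward. Divergence about -5, curl ≈0 — negative divergence with near-zero curl is a sink.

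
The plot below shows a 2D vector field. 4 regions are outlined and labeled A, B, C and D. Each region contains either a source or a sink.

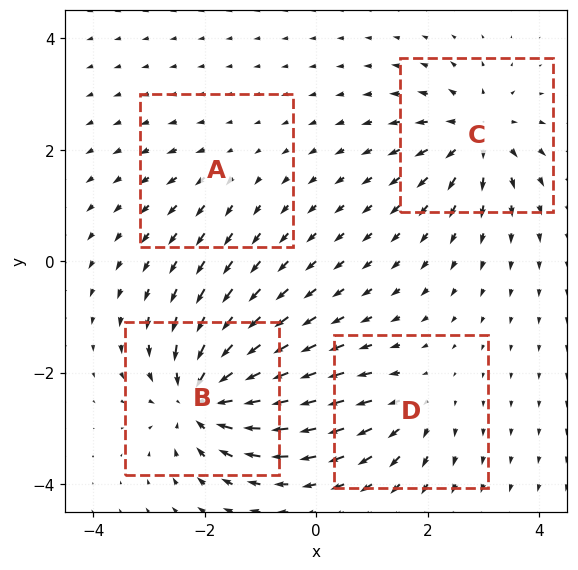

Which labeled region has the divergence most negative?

B

Divergence at each region's feature centre — A: about +2, B: about -9, C: about +6, D: about +4. Region B is most negative.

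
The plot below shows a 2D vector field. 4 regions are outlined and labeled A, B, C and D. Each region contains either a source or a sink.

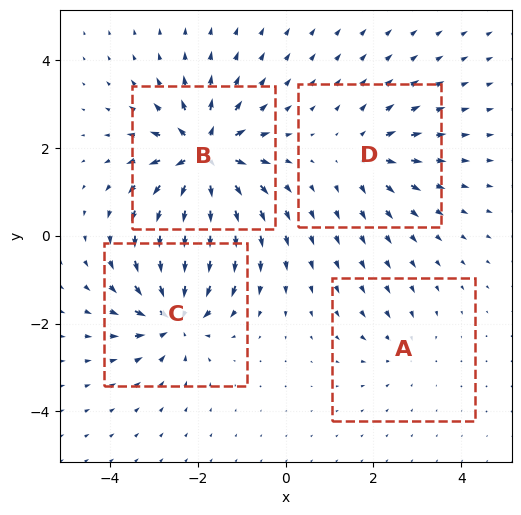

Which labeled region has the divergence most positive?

Divergence at each region's feature centre — A: about -3, B: about +8, C: about -6, D: about +4. Region B is most positive.

B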